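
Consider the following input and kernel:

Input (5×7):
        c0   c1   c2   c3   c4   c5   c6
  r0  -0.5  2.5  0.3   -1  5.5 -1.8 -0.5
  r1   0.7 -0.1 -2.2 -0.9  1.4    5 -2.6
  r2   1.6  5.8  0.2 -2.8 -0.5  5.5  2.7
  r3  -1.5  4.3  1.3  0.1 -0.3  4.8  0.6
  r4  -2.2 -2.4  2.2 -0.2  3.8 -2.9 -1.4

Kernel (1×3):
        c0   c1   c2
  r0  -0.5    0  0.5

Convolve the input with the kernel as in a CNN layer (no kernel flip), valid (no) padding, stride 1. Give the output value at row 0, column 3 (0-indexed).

-0.4

The receptive field on the input at this output position is [-1 5.5 -1.8]. Elementwise product with the kernel and sum: -1·-0.5 + -1.8·0.5.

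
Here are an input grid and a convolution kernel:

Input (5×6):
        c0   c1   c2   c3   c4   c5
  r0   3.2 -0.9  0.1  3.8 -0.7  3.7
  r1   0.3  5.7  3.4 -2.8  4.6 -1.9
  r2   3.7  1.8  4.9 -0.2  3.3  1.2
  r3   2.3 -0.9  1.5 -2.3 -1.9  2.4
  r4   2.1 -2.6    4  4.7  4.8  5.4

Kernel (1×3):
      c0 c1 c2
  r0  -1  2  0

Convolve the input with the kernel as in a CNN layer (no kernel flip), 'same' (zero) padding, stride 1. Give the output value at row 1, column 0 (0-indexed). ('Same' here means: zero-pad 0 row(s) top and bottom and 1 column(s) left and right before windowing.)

The receptive field on the zero-padded input at this output position is [0 0.3 5.7]. Elementwise product with the kernel and sum: 0·-1 + 0.3·2.

0.6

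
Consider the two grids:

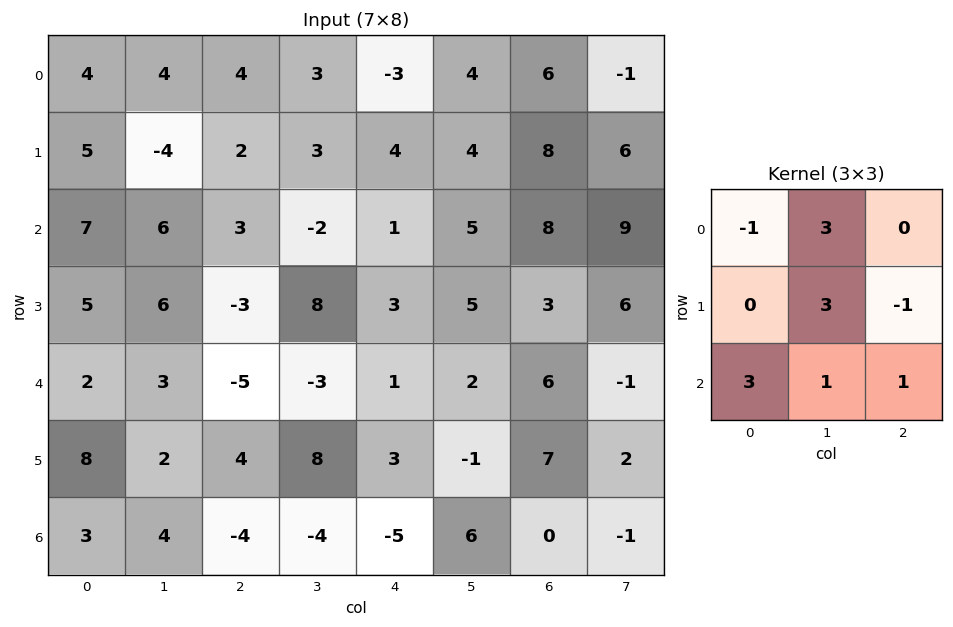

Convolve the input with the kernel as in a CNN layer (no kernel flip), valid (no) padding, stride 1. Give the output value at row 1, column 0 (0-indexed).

The receptive field on the input at this output position is [5 -4 2 / 7 6 3 / 5 6 -3]. Elementwise product with the kernel and sum: 5·-1 + -4·3 + 6·3 + 3·-1 + 5·3 + 6·1 + -3·1.

16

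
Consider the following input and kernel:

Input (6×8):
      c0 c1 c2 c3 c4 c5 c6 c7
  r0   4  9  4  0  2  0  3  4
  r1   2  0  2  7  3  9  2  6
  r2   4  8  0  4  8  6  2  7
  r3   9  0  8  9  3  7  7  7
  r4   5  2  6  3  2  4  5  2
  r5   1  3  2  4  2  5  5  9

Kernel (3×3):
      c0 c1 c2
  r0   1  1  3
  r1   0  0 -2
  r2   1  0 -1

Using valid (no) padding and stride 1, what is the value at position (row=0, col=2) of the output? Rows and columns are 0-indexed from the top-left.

The receptive field on the input at this output position is [4 0 2 / 2 7 3 / 0 4 8]. Elementwise product with the kernel and sum: 4·1 + 0·1 + 2·3 + 3·-2 + 0·1 + 8·-1.

-4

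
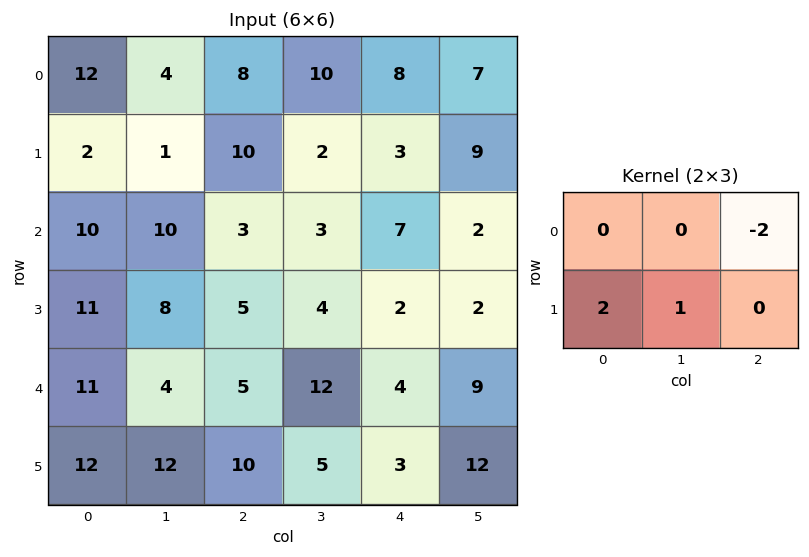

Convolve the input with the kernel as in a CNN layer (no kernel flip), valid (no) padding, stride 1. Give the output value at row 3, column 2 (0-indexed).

The receptive field on the input at this output position is [5 4 2 / 5 12 4]. Elementwise product with the kernel and sum: 2·-2 + 5·2 + 12·1.

18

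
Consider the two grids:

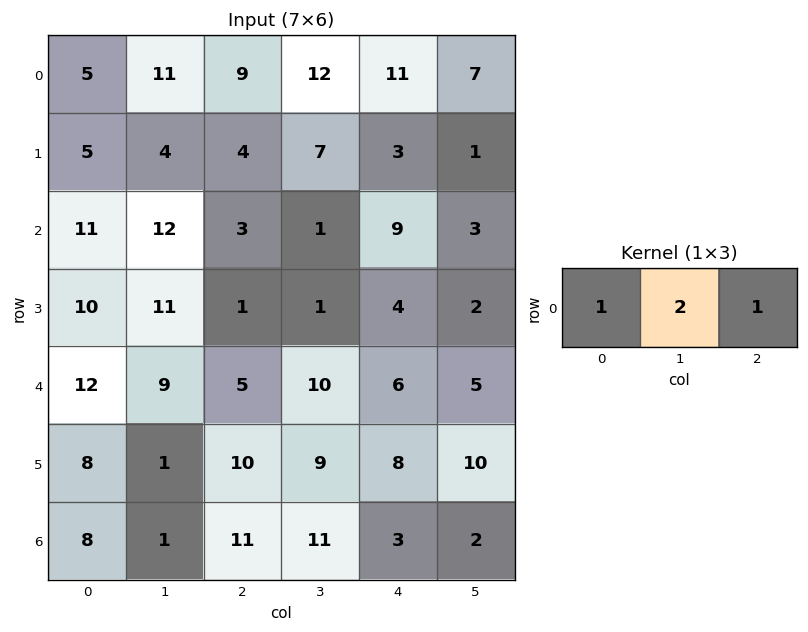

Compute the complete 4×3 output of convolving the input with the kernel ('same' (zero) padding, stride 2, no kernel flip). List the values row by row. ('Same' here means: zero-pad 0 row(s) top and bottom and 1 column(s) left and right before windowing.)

Output[0,0]: The receptive field on the zero-padded input at this output position is [0 5 11]. Elementwise product with the kernel and sum: 0·1 + 5·2 + 11·1.
Output[0,1]: The receptive field on the zero-padded input at this output position is [11 9 12]. Elementwise product with the kernel and sum: 11·1 + 9·2 + 12·1.

21 41 41
34 19 22
33 29 27
17 34 19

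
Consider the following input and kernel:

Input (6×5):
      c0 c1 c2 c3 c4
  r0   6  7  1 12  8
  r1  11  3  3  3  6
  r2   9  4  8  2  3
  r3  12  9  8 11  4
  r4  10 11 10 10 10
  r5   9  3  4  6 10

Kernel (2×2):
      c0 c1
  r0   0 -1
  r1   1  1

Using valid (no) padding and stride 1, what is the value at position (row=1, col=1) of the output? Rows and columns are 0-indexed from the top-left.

The receptive field on the input at this output position is [3 3 / 4 8]. Elementwise product with the kernel and sum: 3·-1 + 4·1 + 8·1.

9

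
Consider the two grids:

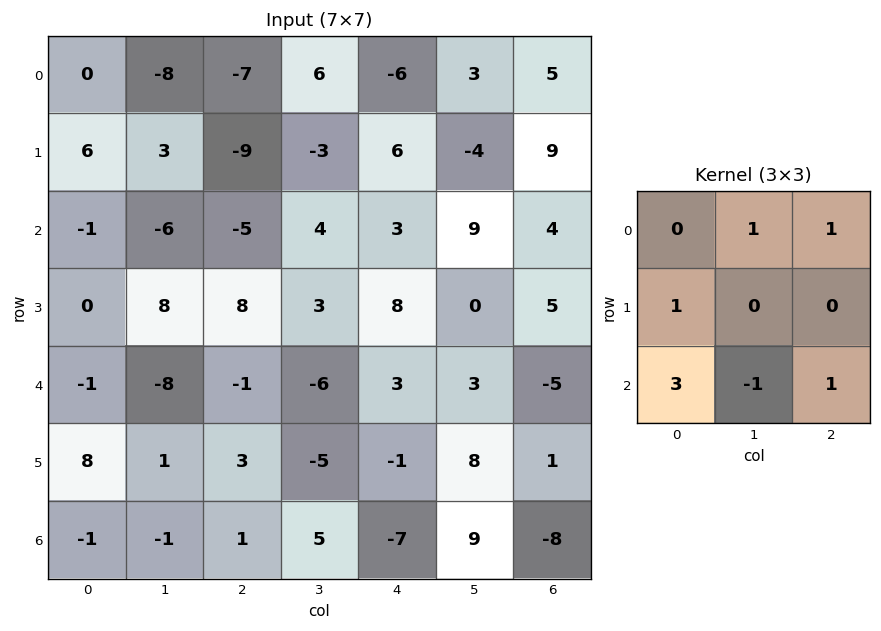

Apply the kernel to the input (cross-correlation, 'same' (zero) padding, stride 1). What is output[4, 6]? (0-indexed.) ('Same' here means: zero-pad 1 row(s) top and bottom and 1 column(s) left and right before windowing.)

31

The receptive field on the zero-padded input at this output position is [0 5 0 / 3 -5 0 / 8 1 0]. Elementwise product with the kernel and sum: 5·1 + 0·1 + 3·1 + 8·3 + 1·-1 + 0·1.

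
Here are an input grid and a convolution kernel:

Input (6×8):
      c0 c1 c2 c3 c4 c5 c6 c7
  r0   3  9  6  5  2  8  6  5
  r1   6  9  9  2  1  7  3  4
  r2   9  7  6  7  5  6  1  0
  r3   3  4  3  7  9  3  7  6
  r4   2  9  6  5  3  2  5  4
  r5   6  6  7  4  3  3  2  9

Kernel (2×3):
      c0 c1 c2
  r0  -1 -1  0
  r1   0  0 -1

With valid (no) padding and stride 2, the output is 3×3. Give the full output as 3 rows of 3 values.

Output[0,0]: The receptive field on the input at this output position is [3 9 6 / 6 9 9]. Elementwise product with the kernel and sum: 3·-1 + 9·-1 + 9·-1.

-21 -12 -13
-19 -22 -18
-18 -14 -7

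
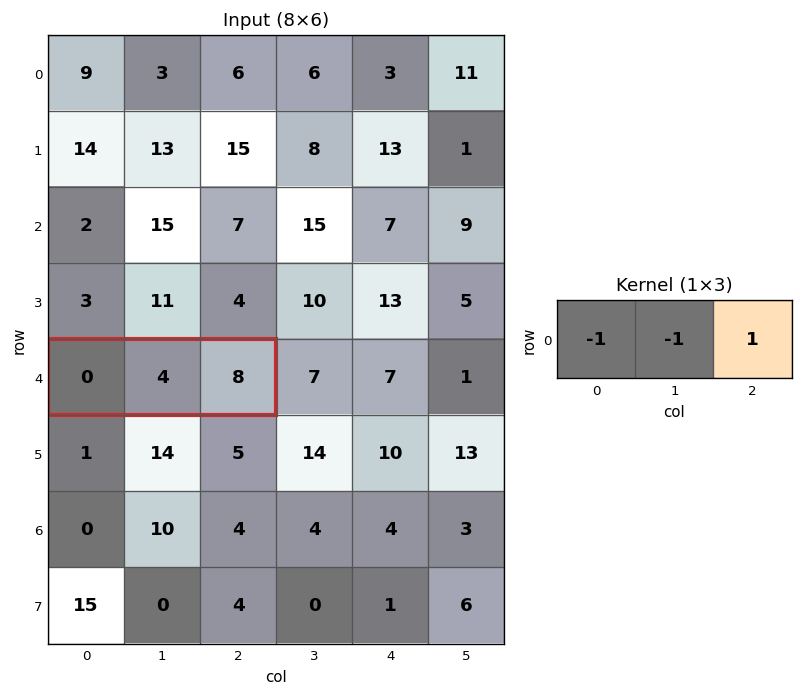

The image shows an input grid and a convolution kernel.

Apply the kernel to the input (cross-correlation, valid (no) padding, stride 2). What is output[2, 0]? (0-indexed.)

4

The receptive field on the input at this output position is [0 4 8]. Elementwise product with the kernel and sum: 0·-1 + 4·-1 + 8·1.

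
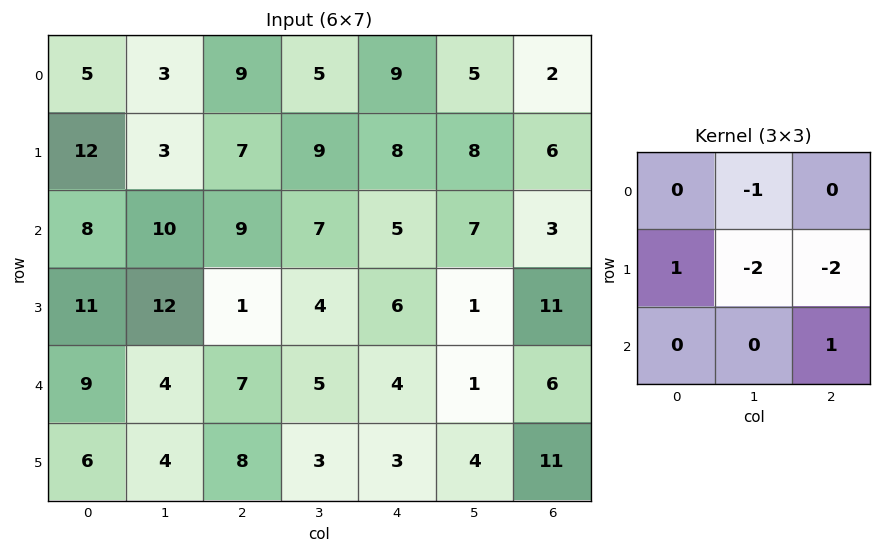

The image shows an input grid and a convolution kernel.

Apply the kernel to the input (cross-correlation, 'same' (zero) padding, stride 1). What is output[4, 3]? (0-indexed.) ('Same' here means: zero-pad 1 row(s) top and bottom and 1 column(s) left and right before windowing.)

-12

The receptive field on the zero-padded input at this output position is [1 4 6 / 7 5 4 / 8 3 3]. Elementwise product with the kernel and sum: 4·-1 + 7·1 + 5·-2 + 4·-2 + 3·1.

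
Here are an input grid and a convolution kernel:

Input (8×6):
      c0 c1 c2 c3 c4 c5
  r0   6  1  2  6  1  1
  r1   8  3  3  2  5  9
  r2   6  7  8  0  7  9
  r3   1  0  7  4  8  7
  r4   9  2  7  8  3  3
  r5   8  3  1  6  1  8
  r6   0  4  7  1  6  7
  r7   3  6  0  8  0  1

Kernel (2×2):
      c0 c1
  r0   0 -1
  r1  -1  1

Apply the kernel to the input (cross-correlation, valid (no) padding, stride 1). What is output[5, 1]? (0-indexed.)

The receptive field on the input at this output position is [3 1 / 4 7]. Elementwise product with the kernel and sum: 1·-1 + 4·-1 + 7·1.

2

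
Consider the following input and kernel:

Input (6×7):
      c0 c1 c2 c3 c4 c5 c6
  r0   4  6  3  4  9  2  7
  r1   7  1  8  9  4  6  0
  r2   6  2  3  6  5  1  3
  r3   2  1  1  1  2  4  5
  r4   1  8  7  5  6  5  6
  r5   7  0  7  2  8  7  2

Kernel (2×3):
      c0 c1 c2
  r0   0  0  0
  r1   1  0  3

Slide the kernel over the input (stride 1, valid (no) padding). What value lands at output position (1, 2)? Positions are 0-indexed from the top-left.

The receptive field on the input at this output position is [8 9 4 / 3 6 5]. Elementwise product with the kernel and sum: 3·1 + 5·3.

18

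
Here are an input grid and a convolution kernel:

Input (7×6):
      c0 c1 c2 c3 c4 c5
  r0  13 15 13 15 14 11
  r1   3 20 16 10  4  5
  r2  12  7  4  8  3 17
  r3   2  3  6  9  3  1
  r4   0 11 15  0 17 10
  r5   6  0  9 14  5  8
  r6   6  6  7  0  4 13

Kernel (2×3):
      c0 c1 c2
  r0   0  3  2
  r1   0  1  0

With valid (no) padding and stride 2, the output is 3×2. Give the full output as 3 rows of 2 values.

Output[0,0]: The receptive field on the input at this output position is [13 15 13 / 3 20 16]. Elementwise product with the kernel and sum: 15·3 + 13·2 + 20·1.

91 83
32 39
63 48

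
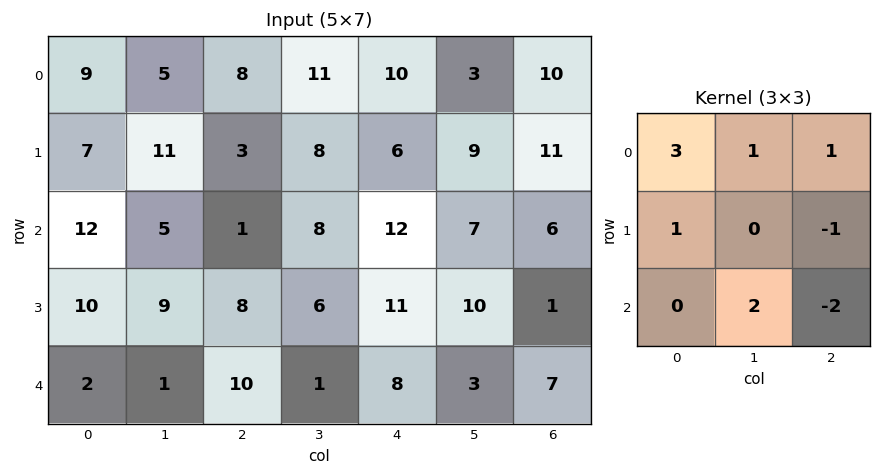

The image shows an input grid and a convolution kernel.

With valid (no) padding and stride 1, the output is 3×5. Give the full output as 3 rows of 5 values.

52 23 34 55 40
48 45 2 42 62
26 45 6 49 51

Output[0,0]: The receptive field on the input at this output position is [9 5 8 / 7 11 3 / 12 5 1]. Elementwise product with the kernel and sum: 9·3 + 5·1 + 8·1 + 7·1 + 3·-1 + 5·2 + 1·-2.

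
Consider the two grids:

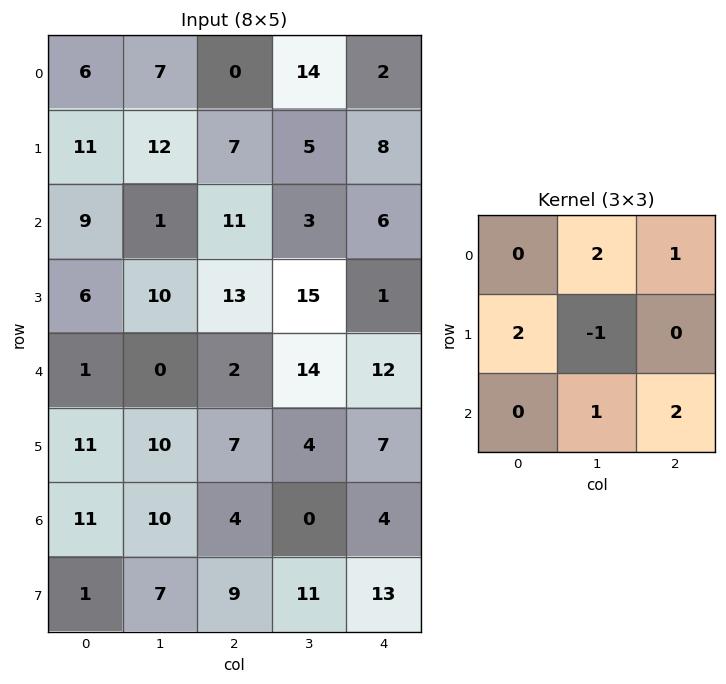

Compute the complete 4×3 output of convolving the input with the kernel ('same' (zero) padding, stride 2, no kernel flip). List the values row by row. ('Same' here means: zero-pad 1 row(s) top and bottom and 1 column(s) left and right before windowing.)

Output[0,0]: The receptive field on the zero-padded input at this output position is [0 0 0 / 0 6 7 / 0 11 12]. Elementwise product with the kernel and sum: 0·2 + 0·1 + 0·2 + 6·-1 + 11·1 + 12·2.

29 31 34
51 53 17
52 54 25
36 65 23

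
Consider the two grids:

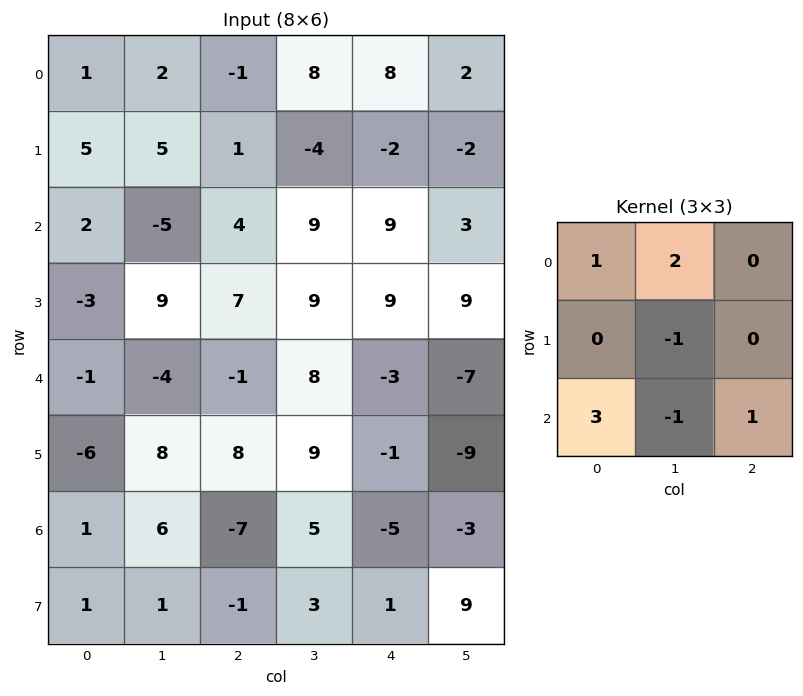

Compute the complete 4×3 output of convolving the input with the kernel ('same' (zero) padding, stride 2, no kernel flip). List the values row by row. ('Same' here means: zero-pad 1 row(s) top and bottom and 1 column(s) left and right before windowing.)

Output[0,0]: The receptive field on the zero-padded input at this output position is [0 0 0 / 0 1 2 / 0 5 5]. Elementwise product with the kernel and sum: 0·1 + 0·2 + 1·-1 + 0·3 + 5·-1 + 5·1.

-1 11 -20
20 32 10
9 49 49
-13 38 29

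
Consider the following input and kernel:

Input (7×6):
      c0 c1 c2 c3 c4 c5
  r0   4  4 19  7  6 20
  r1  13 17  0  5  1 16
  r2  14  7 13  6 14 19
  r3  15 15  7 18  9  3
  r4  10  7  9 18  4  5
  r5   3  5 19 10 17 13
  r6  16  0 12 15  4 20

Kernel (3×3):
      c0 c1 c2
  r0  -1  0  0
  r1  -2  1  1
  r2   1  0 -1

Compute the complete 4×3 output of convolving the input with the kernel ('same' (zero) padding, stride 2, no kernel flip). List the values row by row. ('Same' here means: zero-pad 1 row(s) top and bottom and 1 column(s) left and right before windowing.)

-9 30 1
6 -15 31
12 -7 -48
16 22 -16

Output[0,0]: The receptive field on the zero-padded input at this output position is [0 0 0 / 0 4 4 / 0 13 17]. Elementwise product with the kernel and sum: 0·-1 + 0·-2 + 4·1 + 4·1 + 0·1 + 17·-1.
Output[0,1]: The receptive field on the zero-padded input at this output position is [0 0 0 / 4 19 7 / 17 0 5]. Elementwise product with the kernel and sum: 0·-1 + 4·-2 + 19·1 + 7·1 + 17·1 + 5·-1.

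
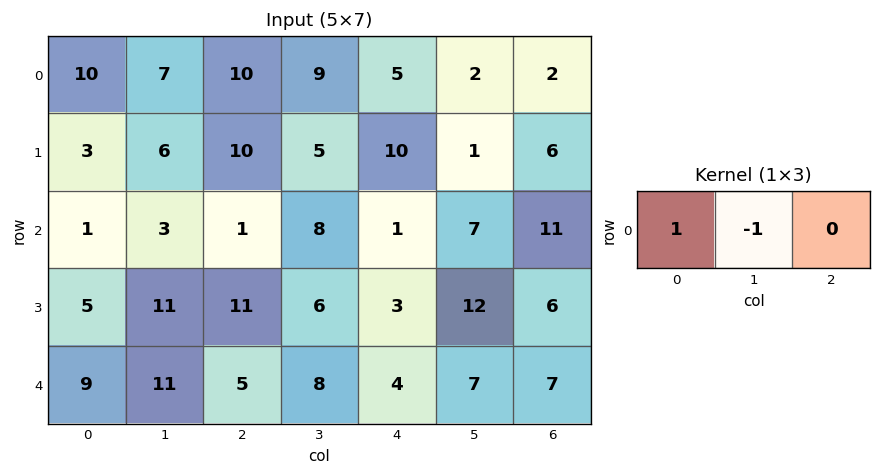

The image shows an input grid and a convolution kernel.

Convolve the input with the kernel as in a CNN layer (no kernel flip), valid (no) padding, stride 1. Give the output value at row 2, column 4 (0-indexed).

-6

The receptive field on the input at this output position is [1 7 11]. Elementwise product with the kernel and sum: 1·1 + 7·-1.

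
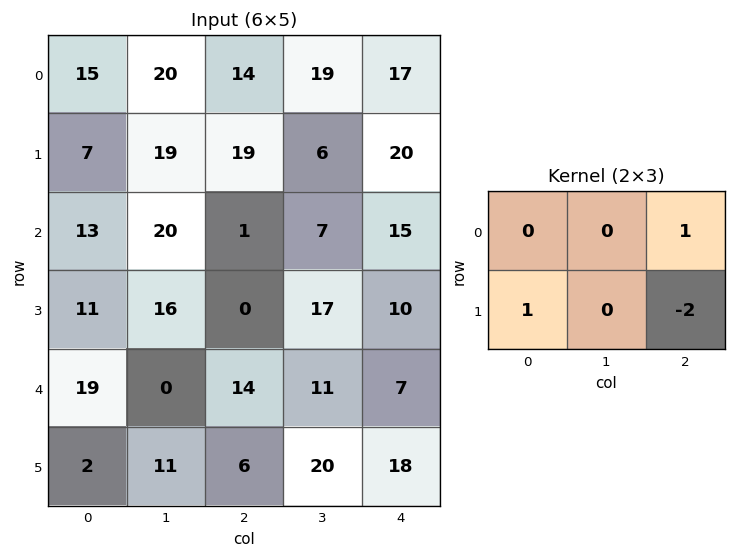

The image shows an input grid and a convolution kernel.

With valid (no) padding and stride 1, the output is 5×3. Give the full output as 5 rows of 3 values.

-17 26 -4
30 12 -9
12 -11 -5
-9 -5 10
4 -18 -23

Output[0,0]: The receptive field on the input at this output position is [15 20 14 / 7 19 19]. Elementwise product with the kernel and sum: 14·1 + 7·1 + 19·-2.
Output[0,1]: The receptive field on the input at this output position is [20 14 19 / 19 19 6]. Elementwise product with the kernel and sum: 19·1 + 19·1 + 6·-2.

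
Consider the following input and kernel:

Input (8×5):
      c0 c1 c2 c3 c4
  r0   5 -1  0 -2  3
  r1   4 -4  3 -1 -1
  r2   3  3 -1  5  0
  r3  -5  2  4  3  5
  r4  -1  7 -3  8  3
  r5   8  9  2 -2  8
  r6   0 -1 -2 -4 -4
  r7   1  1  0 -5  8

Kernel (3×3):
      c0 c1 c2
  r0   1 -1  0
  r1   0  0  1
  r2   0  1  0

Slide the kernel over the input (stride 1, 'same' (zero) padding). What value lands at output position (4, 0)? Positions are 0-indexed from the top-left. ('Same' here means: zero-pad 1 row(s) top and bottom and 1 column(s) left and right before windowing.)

The receptive field on the zero-padded input at this output position is [0 -5 2 / 0 -1 7 / 0 8 9]. Elementwise product with the kernel and sum: 0·1 + -5·-1 + 7·1 + 8·1.

20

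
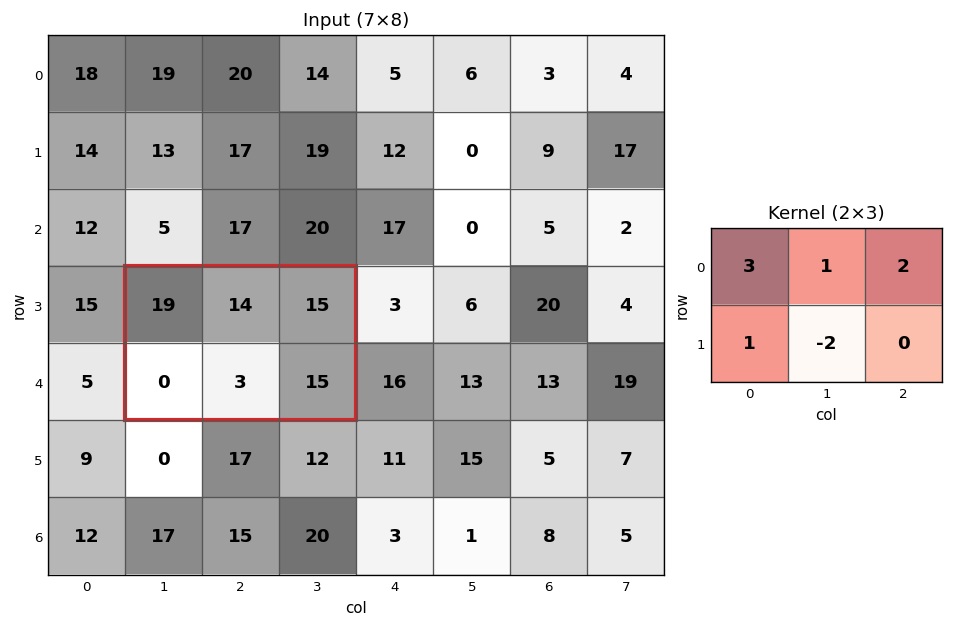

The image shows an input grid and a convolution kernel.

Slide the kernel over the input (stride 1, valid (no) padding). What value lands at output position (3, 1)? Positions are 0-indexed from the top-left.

The receptive field on the input at this output position is [19 14 15 / 0 3 15]. Elementwise product with the kernel and sum: 19·3 + 14·1 + 15·2 + 0·1 + 3·-2.

95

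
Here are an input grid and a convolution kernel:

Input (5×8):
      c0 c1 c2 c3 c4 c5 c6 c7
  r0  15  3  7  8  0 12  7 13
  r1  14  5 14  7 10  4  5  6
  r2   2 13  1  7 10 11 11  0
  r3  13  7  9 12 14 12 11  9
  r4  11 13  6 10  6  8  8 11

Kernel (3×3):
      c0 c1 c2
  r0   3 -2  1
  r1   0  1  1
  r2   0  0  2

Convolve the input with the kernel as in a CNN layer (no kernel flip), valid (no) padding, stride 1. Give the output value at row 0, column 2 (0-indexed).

The receptive field on the input at this output position is [7 8 0 / 14 7 10 / 1 7 10]. Elementwise product with the kernel and sum: 7·3 + 8·-2 + 0·1 + 7·1 + 10·1 + 10·2.

42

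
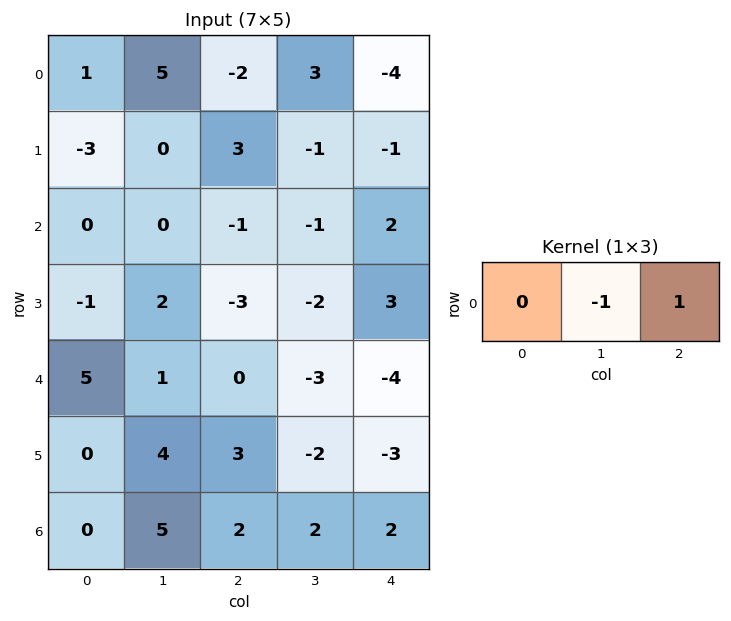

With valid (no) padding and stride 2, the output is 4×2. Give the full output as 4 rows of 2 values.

-7 -7
-1 3
-1 -1
-3 0

Output[0,0]: The receptive field on the input at this output position is [1 5 -2]. Elementwise product with the kernel and sum: 5·-1 + -2·1.
Output[0,1]: The receptive field on the input at this output position is [-2 3 -4]. Elementwise product with the kernel and sum: 3·-1 + -4·1.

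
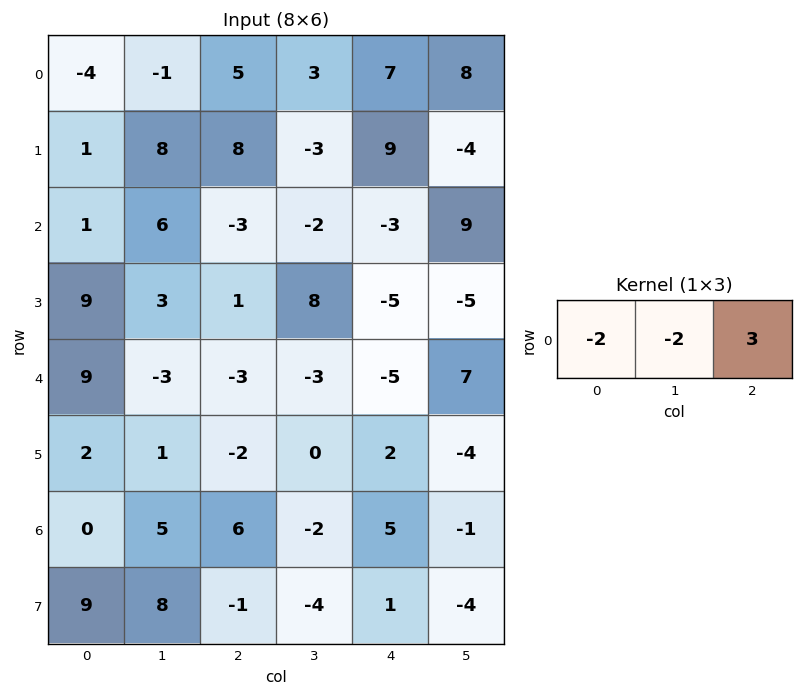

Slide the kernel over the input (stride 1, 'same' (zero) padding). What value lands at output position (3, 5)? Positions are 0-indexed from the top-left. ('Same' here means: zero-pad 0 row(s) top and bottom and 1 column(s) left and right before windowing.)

The receptive field on the zero-padded input at this output position is [-5 -5 0]. Elementwise product with the kernel and sum: -5·-2 + -5·-2 + 0·3.

20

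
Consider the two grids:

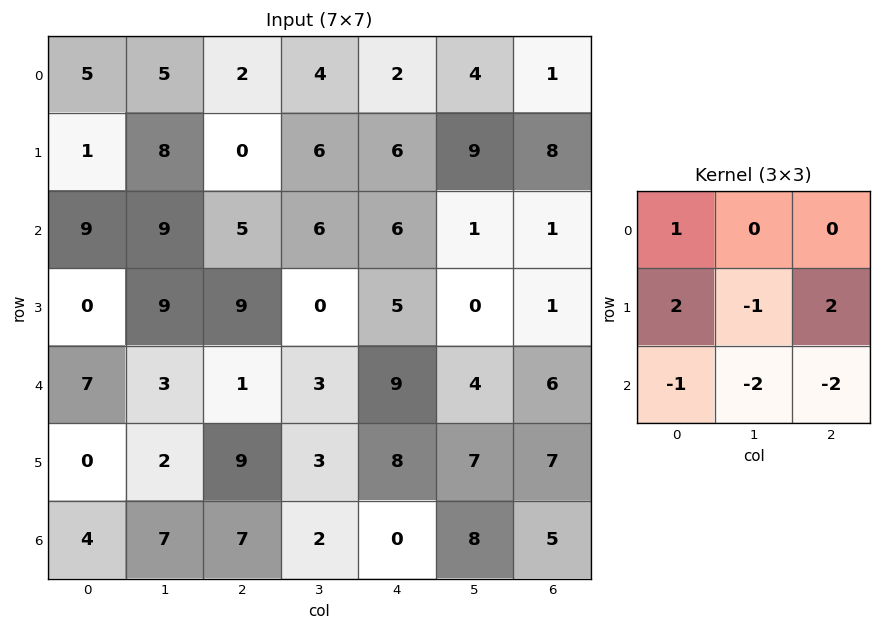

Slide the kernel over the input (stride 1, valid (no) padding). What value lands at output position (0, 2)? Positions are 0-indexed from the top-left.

The receptive field on the input at this output position is [2 4 2 / 0 6 6 / 5 6 6]. Elementwise product with the kernel and sum: 2·1 + 0·2 + 6·-1 + 6·2 + 5·-1 + 6·-2 + 6·-2.

-21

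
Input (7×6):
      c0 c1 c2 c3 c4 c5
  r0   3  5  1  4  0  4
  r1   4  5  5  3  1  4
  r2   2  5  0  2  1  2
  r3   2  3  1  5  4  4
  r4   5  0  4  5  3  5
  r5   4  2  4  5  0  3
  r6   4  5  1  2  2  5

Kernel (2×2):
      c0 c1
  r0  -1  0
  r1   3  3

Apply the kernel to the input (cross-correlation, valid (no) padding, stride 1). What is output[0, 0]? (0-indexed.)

The receptive field on the input at this output position is [3 5 / 4 5]. Elementwise product with the kernel and sum: 3·-1 + 4·3 + 5·3.

24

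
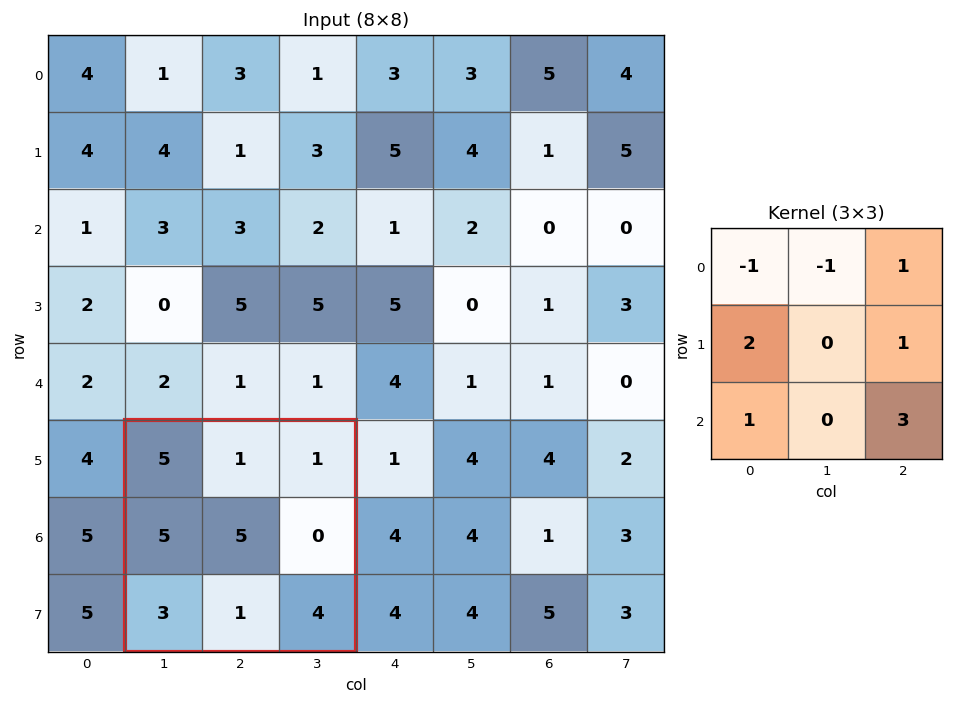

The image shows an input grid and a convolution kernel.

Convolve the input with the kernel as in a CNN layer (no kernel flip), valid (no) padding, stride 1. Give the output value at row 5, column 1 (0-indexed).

20

The receptive field on the input at this output position is [5 1 1 / 5 5 0 / 3 1 4]. Elementwise product with the kernel and sum: 5·-1 + 1·-1 + 1·1 + 5·2 + 0·1 + 3·1 + 4·3.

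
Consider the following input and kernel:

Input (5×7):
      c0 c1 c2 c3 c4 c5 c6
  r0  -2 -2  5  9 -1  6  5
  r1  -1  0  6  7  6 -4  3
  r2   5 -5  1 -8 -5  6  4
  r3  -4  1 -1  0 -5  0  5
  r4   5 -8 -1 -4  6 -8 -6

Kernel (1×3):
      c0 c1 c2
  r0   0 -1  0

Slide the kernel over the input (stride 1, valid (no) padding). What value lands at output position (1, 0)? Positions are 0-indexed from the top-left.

0

The receptive field on the input at this output position is [-1 0 6]. Elementwise product with the kernel and sum: 0·-1.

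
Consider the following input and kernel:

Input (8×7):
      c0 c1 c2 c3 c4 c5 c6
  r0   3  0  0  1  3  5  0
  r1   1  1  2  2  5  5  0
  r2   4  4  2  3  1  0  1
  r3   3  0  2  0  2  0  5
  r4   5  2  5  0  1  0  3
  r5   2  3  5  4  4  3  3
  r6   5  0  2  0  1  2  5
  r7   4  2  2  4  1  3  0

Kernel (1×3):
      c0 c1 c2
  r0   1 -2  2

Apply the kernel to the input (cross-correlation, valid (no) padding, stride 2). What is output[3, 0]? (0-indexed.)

9

The receptive field on the input at this output position is [5 0 2]. Elementwise product with the kernel and sum: 5·1 + 0·-2 + 2·2.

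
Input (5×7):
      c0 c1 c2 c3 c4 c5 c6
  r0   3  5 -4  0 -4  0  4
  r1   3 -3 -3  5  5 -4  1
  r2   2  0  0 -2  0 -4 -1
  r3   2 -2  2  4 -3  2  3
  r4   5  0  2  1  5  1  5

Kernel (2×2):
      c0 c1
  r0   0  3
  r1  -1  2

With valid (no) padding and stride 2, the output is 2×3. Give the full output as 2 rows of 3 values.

6 13 -13
-6 0 -5

Output[0,0]: The receptive field on the input at this output position is [3 5 / 3 -3]. Elementwise product with the kernel and sum: 5·3 + 3·-1 + -3·2.
Output[0,1]: The receptive field on the input at this output position is [-4 0 / -3 5]. Elementwise product with the kernel and sum: 0·3 + -3·-1 + 5·2.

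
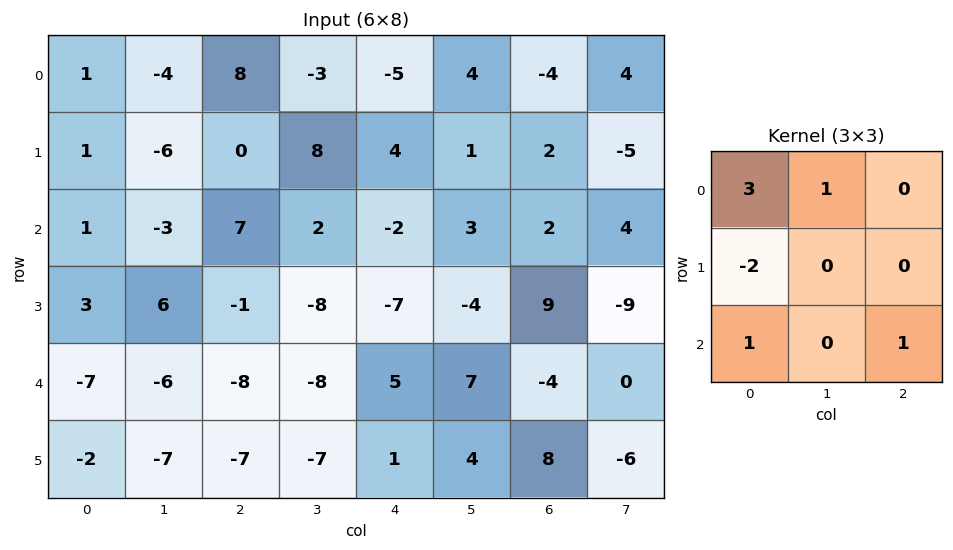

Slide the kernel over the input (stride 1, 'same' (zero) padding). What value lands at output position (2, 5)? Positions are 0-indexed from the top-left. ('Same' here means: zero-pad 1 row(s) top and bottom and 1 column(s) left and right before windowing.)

The receptive field on the zero-padded input at this output position is [4 1 2 / -2 3 2 / -7 -4 9]. Elementwise product with the kernel and sum: 4·3 + 1·1 + -2·-2 + -7·1 + 9·1.

19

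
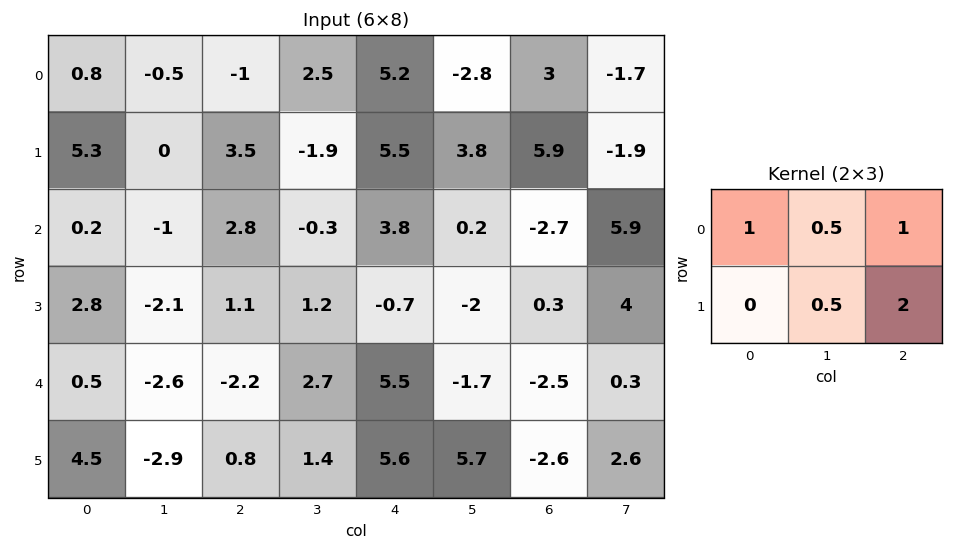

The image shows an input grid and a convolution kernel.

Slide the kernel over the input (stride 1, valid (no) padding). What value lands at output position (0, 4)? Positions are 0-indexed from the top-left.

20.5

The receptive field on the input at this output position is [5.2 -2.8 3 / 5.5 3.8 5.9]. Elementwise product with the kernel and sum: 5.2·1 + -2.8·0.5 + 3·1 + 3.8·0.5 + 5.9·2.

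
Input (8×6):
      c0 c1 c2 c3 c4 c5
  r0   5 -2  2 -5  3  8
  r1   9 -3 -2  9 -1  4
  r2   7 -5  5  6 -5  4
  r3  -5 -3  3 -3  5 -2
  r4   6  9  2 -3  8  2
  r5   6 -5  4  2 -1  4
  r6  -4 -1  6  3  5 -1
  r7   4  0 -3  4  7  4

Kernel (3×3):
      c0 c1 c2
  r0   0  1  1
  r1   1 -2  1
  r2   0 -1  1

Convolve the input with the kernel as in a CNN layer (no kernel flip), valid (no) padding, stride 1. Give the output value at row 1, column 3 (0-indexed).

16

The receptive field on the input at this output position is [9 -1 4 / 6 -5 4 / -3 5 -2]. Elementwise product with the kernel and sum: -1·1 + 4·1 + 6·1 + -5·-2 + 4·1 + 5·-1 + -2·1.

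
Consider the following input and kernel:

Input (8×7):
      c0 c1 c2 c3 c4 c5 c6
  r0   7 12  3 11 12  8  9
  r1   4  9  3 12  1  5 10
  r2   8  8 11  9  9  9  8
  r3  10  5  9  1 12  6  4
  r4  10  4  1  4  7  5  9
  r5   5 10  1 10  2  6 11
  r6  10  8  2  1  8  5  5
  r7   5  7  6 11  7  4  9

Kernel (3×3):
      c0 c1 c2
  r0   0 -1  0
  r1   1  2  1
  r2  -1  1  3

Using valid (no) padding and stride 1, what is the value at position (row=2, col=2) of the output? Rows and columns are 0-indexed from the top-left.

The receptive field on the input at this output position is [11 9 9 / 9 1 12 / 1 4 7]. Elementwise product with the kernel and sum: 9·-1 + 9·1 + 1·2 + 12·1 + 1·-1 + 4·1 + 7·3.

38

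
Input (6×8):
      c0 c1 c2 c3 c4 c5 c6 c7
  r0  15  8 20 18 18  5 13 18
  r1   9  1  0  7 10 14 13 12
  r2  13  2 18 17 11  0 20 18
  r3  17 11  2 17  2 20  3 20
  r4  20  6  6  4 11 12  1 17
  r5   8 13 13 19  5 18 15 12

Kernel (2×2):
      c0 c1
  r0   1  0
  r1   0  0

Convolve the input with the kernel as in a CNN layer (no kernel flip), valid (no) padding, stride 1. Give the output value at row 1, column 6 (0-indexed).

13

The receptive field on the input at this output position is [13 12 / 20 18]. Elementwise product with the kernel and sum: 13·1.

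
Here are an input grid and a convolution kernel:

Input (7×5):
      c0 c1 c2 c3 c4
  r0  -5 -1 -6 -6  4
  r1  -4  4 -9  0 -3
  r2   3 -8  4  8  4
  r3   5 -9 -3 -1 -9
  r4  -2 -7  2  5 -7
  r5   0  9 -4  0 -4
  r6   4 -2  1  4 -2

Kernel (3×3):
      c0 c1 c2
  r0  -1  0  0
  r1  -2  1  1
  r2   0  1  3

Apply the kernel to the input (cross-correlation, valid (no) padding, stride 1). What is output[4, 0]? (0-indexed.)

8

The receptive field on the input at this output position is [-2 -7 2 / 0 9 -4 / 4 -2 1]. Elementwise product with the kernel and sum: -2·-1 + 0·-2 + 9·1 + -4·1 + -2·1 + 1·3.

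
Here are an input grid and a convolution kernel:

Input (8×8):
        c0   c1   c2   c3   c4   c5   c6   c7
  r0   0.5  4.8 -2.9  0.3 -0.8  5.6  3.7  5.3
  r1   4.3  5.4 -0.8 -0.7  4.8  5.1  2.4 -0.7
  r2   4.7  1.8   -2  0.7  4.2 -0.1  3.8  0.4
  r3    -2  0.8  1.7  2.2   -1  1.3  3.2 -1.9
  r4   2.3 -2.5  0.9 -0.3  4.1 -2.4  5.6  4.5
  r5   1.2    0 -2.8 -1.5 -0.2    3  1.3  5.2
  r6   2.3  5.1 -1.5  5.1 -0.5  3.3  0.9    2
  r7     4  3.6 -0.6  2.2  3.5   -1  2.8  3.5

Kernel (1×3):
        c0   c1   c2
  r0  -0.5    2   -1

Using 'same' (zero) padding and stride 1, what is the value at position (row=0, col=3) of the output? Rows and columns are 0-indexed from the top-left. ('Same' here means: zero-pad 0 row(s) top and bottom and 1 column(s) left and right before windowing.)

2.85

The receptive field on the zero-padded input at this output position is [-2.9 0.3 -0.8]. Elementwise product with the kernel and sum: -2.9·-0.5 + 0.3·2 + -0.8·-1.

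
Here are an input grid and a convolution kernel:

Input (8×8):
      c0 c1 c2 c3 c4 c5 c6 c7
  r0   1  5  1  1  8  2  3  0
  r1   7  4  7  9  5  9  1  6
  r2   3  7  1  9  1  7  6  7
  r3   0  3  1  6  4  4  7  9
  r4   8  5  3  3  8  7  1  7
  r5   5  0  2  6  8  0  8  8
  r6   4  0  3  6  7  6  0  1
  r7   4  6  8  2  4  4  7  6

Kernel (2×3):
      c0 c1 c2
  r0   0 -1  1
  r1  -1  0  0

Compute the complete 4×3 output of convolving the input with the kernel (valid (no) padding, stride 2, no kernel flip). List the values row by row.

Output[0,0]: The receptive field on the input at this output position is [1 5 1 / 7 4 7]. Elementwise product with the kernel and sum: 5·-1 + 1·1 + 7·-1.
Output[0,1]: The receptive field on the input at this output position is [1 1 8 / 7 9 5]. Elementwise product with the kernel and sum: 1·-1 + 8·1 + 7·-1.

-11 0 -4
-6 -9 -5
-7 3 -14
-1 -7 -10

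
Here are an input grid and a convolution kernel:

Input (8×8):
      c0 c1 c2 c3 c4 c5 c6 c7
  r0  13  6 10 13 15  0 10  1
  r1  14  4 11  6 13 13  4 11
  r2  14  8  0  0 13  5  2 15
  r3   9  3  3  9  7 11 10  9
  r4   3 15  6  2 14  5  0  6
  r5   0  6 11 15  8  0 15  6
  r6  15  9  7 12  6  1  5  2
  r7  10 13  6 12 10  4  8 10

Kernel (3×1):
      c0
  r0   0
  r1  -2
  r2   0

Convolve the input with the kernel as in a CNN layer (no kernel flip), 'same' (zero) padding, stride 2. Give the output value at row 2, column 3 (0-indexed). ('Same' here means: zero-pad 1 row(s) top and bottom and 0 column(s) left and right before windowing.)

0

The receptive field on the zero-padded input at this output position is [10 / 0 / 15]. Elementwise product with the kernel and sum: 0·-2.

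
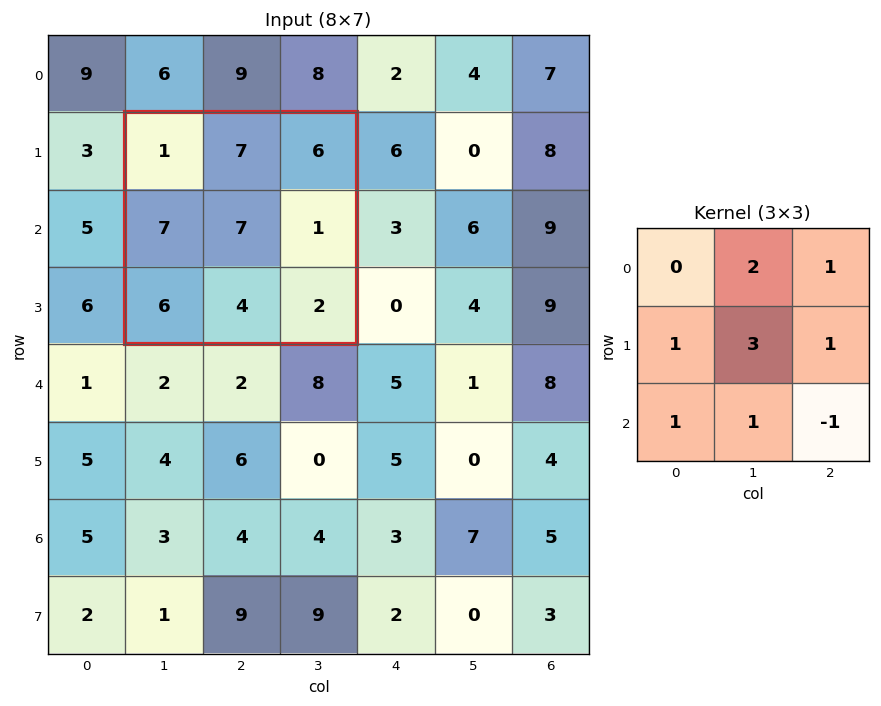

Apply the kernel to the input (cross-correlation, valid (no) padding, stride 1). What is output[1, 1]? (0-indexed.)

The receptive field on the input at this output position is [1 7 6 / 7 7 1 / 6 4 2]. Elementwise product with the kernel and sum: 7·2 + 6·1 + 7·1 + 7·3 + 1·1 + 6·1 + 4·1 + 2·-1.

57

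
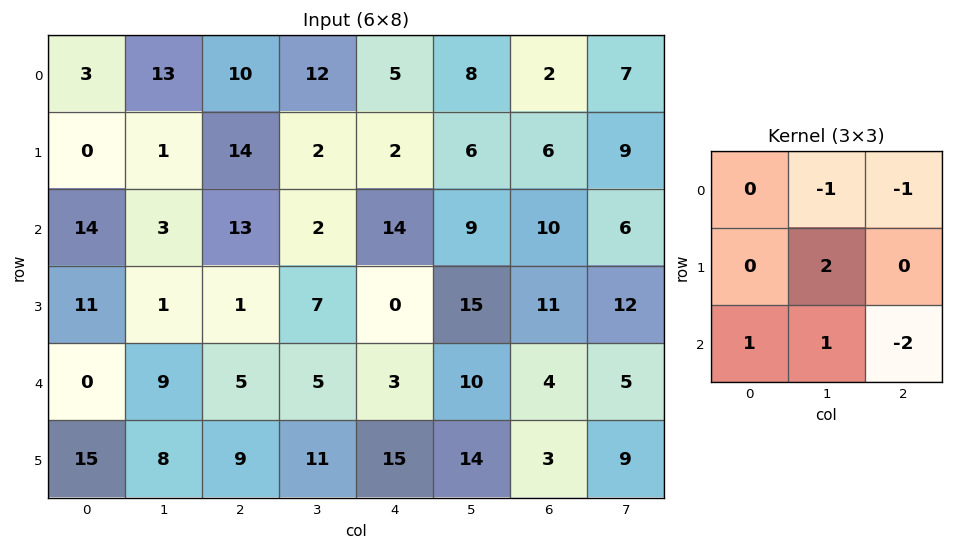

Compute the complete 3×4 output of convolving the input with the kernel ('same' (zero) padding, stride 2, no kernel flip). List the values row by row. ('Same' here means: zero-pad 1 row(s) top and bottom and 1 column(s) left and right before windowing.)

Output[0,0]: The receptive field on the zero-padded input at this output position is [0 0 0 / 0 3 13 / 0 0 1]. Elementwise product with the kernel and sum: 0·-1 + 0·-1 + 3·2 + 0·1 + 0·1 + 1·-2.

4 31 2 -2
36 -2 -3 7
-13 -3 -11 -16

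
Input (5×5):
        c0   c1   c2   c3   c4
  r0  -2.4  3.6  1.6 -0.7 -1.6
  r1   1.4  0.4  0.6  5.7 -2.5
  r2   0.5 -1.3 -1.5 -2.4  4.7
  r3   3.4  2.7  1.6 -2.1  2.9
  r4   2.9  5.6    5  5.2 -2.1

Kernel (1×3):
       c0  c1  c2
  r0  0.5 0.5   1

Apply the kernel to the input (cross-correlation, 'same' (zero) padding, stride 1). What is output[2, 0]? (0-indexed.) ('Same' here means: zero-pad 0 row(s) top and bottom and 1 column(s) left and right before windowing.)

The receptive field on the zero-padded input at this output position is [0 0.5 -1.3]. Elementwise product with the kernel and sum: 0·0.5 + 0.5·0.5 + -1.3·1.

-1.05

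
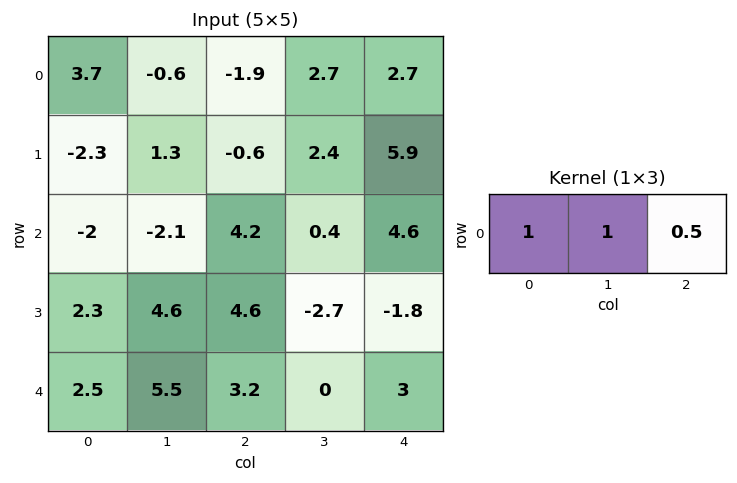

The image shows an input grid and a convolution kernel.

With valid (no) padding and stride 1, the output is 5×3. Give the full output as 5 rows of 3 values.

2.15 -1.15 2.15
-1.3 1.9 4.75
-2 2.3 6.9
9.2 7.85 1
9.6 8.7 4.7

Output[0,0]: The receptive field on the input at this output position is [3.7 -0.6 -1.9]. Elementwise product with the kernel and sum: 3.7·1 + -0.6·1 + -1.9·0.5.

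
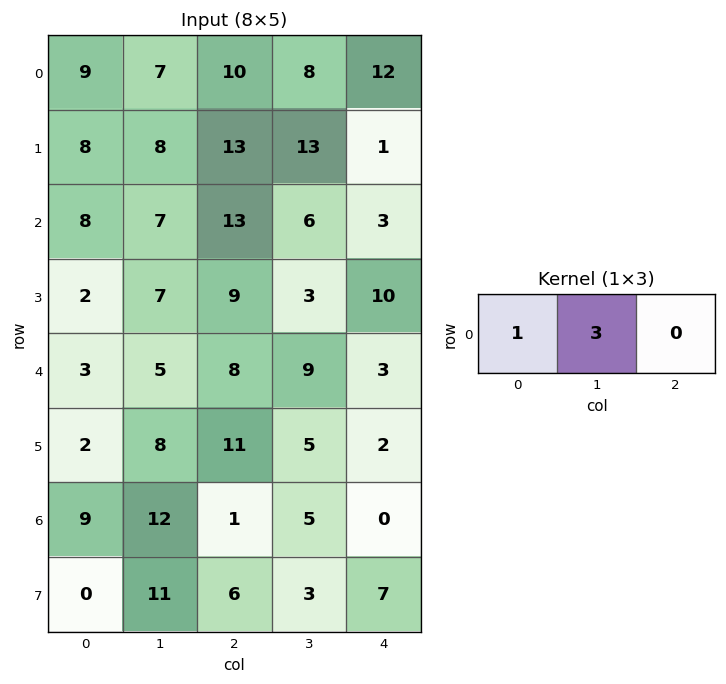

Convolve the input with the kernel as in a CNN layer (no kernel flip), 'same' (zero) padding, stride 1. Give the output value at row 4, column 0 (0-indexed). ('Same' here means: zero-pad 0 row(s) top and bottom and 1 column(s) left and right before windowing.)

The receptive field on the zero-padded input at this output position is [0 3 5]. Elementwise product with the kernel and sum: 0·1 + 3·3.

9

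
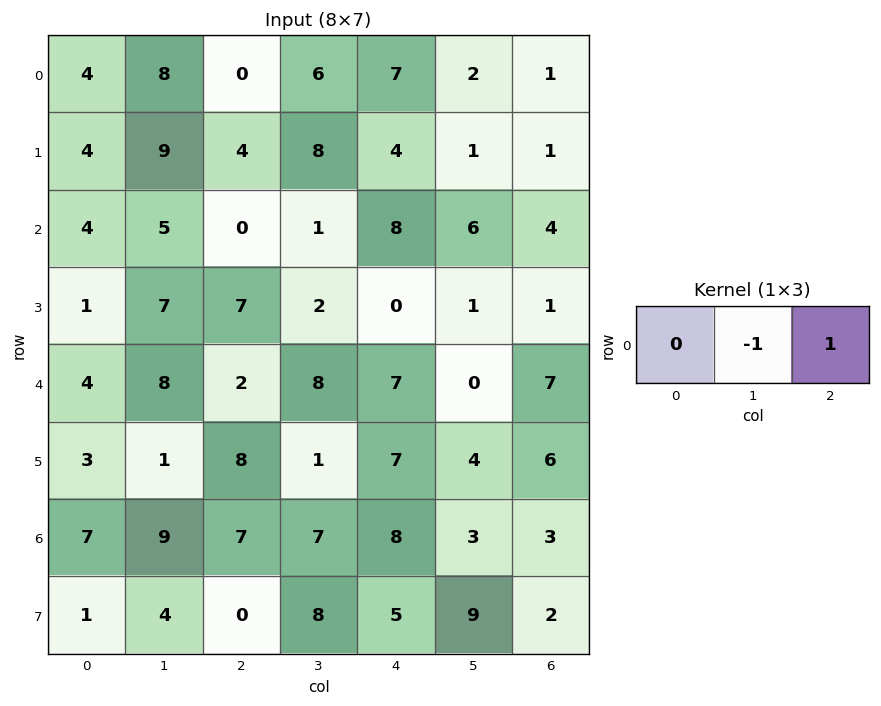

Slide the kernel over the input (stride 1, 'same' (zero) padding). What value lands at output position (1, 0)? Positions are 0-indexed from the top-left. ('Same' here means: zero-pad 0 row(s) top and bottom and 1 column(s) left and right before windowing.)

5

The receptive field on the zero-padded input at this output position is [0 4 9]. Elementwise product with the kernel and sum: 4·-1 + 9·1.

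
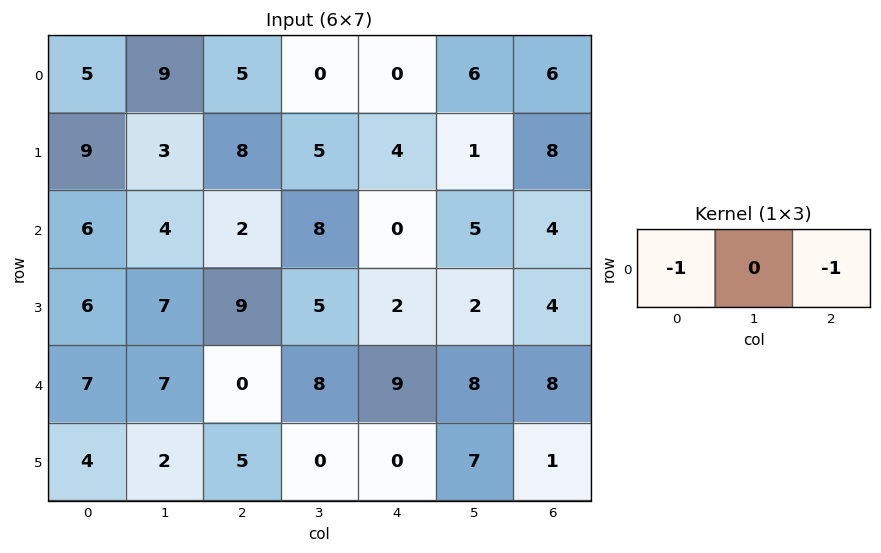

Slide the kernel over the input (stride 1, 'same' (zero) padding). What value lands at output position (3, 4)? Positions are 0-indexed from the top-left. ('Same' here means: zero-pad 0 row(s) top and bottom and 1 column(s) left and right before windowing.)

The receptive field on the zero-padded input at this output position is [5 2 2]. Elementwise product with the kernel and sum: 5·-1 + 2·-1.

-7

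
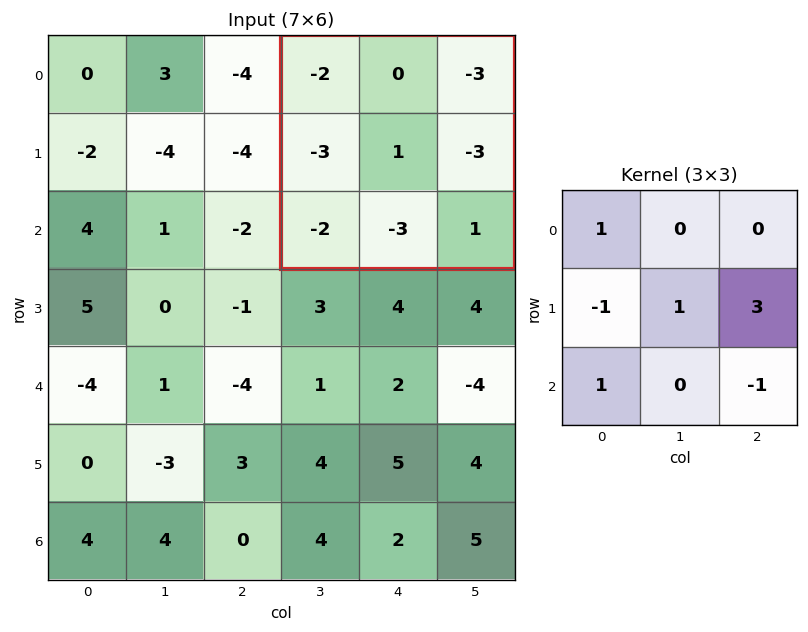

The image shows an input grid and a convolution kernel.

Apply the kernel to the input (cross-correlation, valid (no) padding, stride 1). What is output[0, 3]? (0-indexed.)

The receptive field on the input at this output position is [-2 0 -3 / -3 1 -3 / -2 -3 1]. Elementwise product with the kernel and sum: -2·1 + -3·-1 + 1·1 + -3·3 + -2·1 + 1·-1.

-10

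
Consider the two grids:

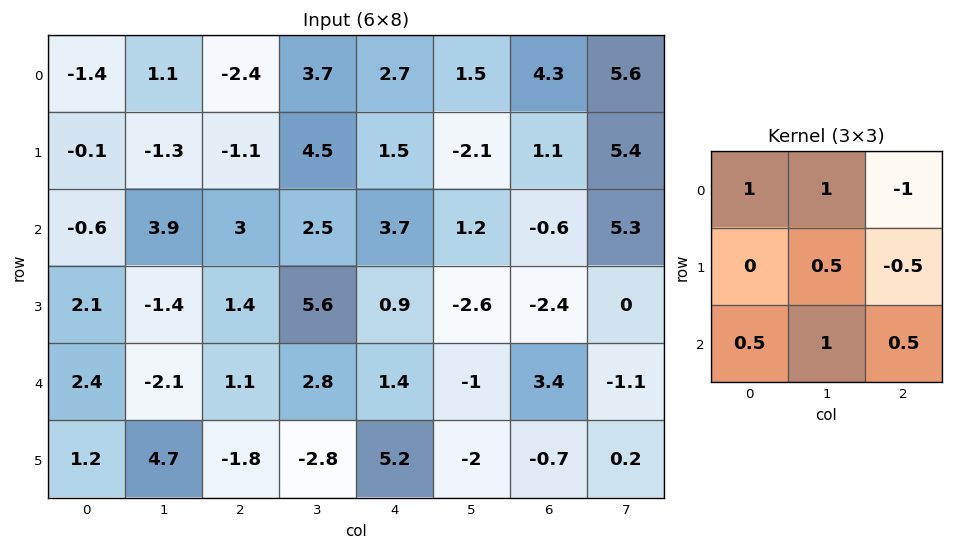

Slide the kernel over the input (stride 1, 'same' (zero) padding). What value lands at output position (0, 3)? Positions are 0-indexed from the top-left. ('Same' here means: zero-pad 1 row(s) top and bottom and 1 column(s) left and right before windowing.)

5.2

The receptive field on the zero-padded input at this output position is [0 0 0 / -2.4 3.7 2.7 / -1.1 4.5 1.5]. Elementwise product with the kernel and sum: 0·1 + 0·1 + 0·-1 + 3.7·0.5 + 2.7·-0.5 + -1.1·0.5 + 4.5·1 + 1.5·0.5.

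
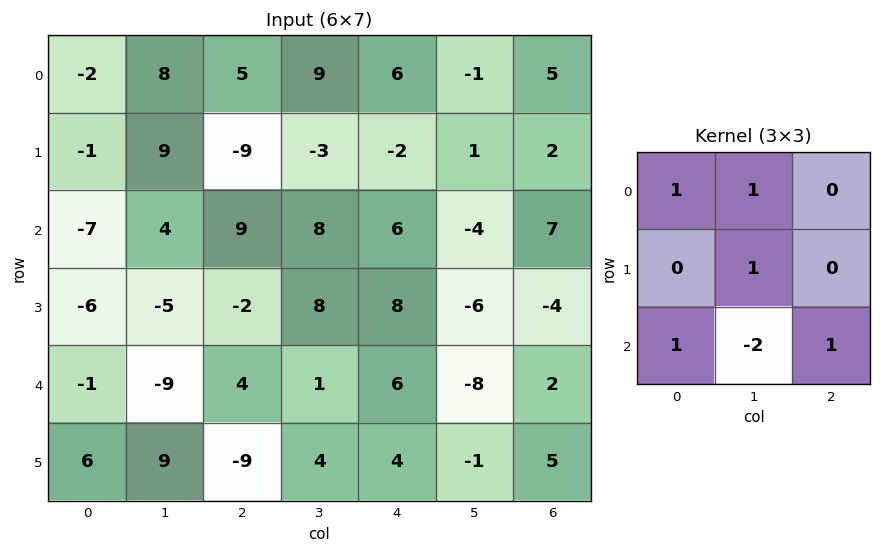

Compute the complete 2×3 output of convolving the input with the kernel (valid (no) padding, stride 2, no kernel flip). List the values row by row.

Output[0,0]: The receptive field on the input at this output position is [-2 8 5 / -1 9 -9 / -7 4 9]. Elementwise product with the kernel and sum: -2·1 + 8·1 + 9·1 + -7·1 + 4·-2 + 9·1.
Output[0,1]: The receptive field on the input at this output position is [5 9 6 / -9 -3 -2 / 9 8 6]. Elementwise product with the kernel and sum: 5·1 + 9·1 + -3·1 + 9·1 + 8·-2 + 6·1.

9 10 27
13 33 20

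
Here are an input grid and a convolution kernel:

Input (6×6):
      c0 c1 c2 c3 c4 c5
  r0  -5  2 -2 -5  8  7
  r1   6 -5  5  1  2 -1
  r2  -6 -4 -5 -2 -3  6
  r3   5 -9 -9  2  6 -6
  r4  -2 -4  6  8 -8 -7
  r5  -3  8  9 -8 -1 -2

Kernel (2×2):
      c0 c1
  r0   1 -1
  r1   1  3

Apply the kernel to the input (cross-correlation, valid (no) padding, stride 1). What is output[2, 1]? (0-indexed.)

The receptive field on the input at this output position is [-4 -5 / -9 -9]. Elementwise product with the kernel and sum: -4·1 + -5·-1 + -9·1 + -9·3.

-35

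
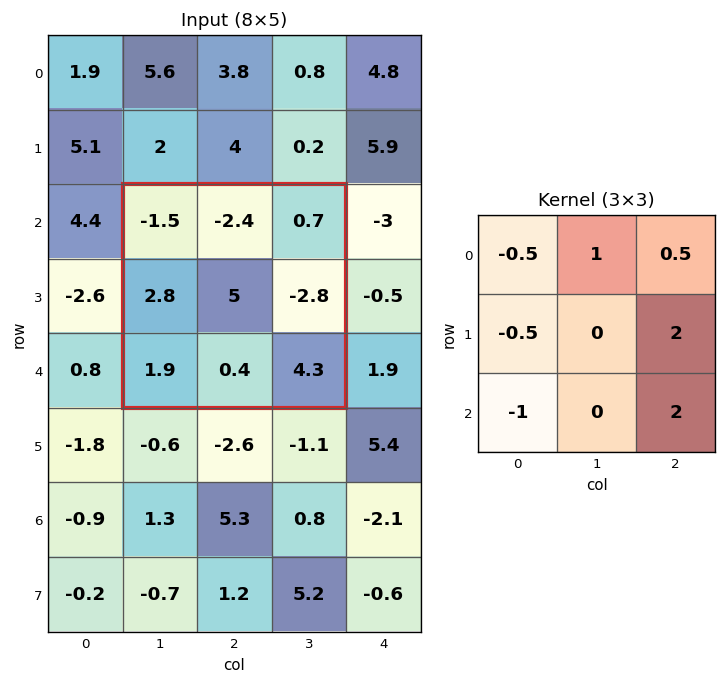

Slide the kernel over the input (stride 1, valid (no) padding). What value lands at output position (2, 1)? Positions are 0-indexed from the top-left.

-1.6

The receptive field on the input at this output position is [-1.5 -2.4 0.7 / 2.8 5 -2.8 / 1.9 0.4 4.3]. Elementwise product with the kernel and sum: -1.5·-0.5 + -2.4·1 + 0.7·0.5 + 2.8·-0.5 + -2.8·2 + 1.9·-1 + 4.3·2.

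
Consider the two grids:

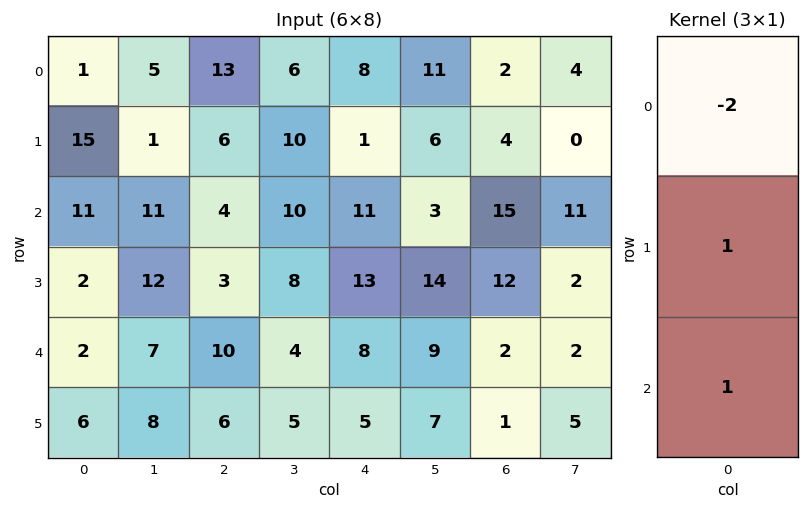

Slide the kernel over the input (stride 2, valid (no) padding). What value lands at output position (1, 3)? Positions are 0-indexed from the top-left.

-16

The receptive field on the input at this output position is [15 / 12 / 2]. Elementwise product with the kernel and sum: 15·-2 + 12·1 + 2·1.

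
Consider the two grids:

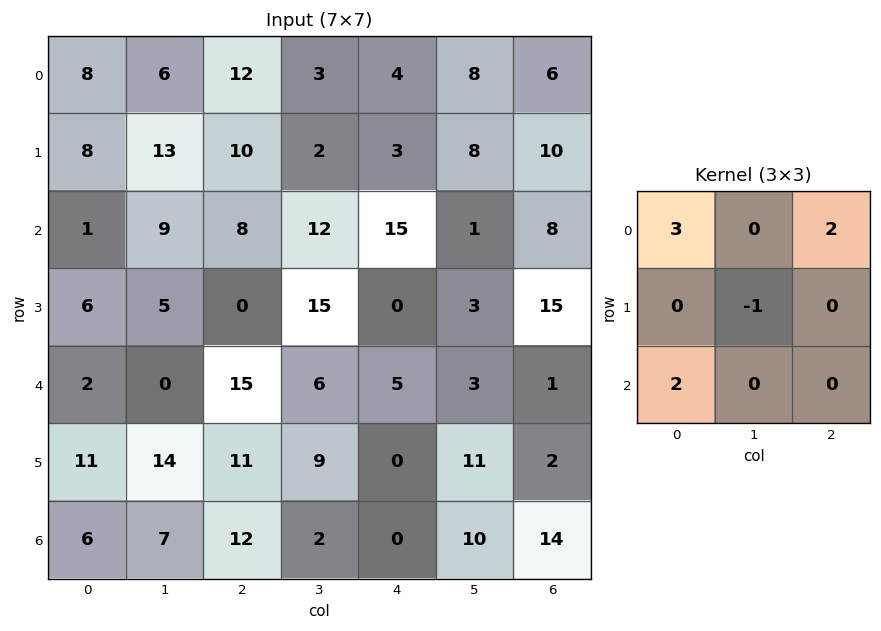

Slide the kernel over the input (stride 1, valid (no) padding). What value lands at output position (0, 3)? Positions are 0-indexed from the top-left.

The receptive field on the input at this output position is [3 4 8 / 2 3 8 / 12 15 1]. Elementwise product with the kernel and sum: 3·3 + 8·2 + 3·-1 + 12·2.

46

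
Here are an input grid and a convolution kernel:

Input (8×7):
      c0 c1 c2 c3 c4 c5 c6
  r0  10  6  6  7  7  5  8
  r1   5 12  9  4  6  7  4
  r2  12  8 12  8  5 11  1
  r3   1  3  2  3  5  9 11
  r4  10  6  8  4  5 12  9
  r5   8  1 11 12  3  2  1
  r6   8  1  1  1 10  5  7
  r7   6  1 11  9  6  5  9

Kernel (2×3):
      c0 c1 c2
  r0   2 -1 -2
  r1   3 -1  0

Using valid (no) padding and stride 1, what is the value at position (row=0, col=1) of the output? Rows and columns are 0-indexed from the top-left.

The receptive field on the input at this output position is [6 6 7 / 12 9 4]. Elementwise product with the kernel and sum: 6·2 + 6·-1 + 7·-2 + 12·3 + 9·-1.

19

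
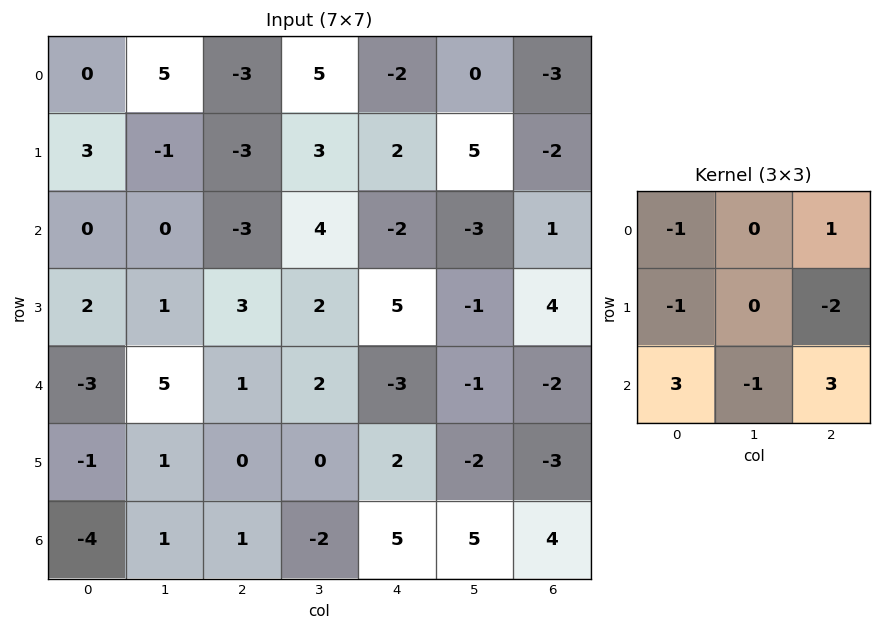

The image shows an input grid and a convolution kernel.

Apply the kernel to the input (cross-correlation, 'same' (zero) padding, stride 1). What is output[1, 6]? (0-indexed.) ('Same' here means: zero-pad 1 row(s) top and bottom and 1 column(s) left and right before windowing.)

The receptive field on the zero-padded input at this output position is [0 -3 0 / 5 -2 0 / -3 1 0]. Elementwise product with the kernel and sum: 0·-1 + 0·1 + 5·-1 + 0·-2 + -3·3 + 1·-1 + 0·3.

-15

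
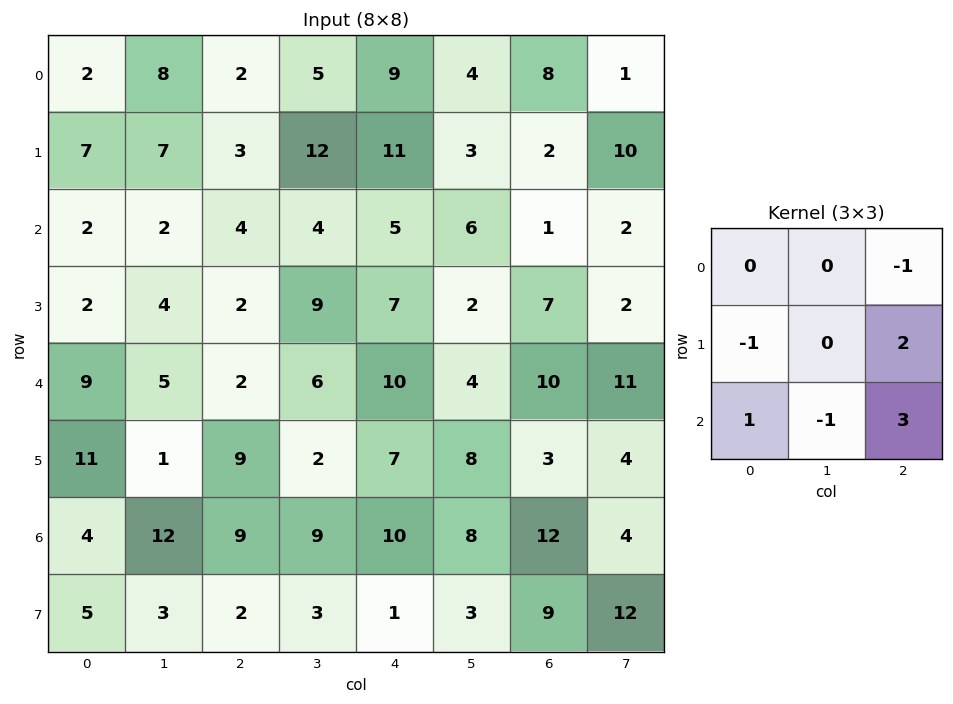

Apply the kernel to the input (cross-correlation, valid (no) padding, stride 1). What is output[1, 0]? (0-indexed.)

7

The receptive field on the input at this output position is [7 7 3 / 2 2 4 / 2 4 2]. Elementwise product with the kernel and sum: 3·-1 + 2·-1 + 4·2 + 2·1 + 4·-1 + 2·3.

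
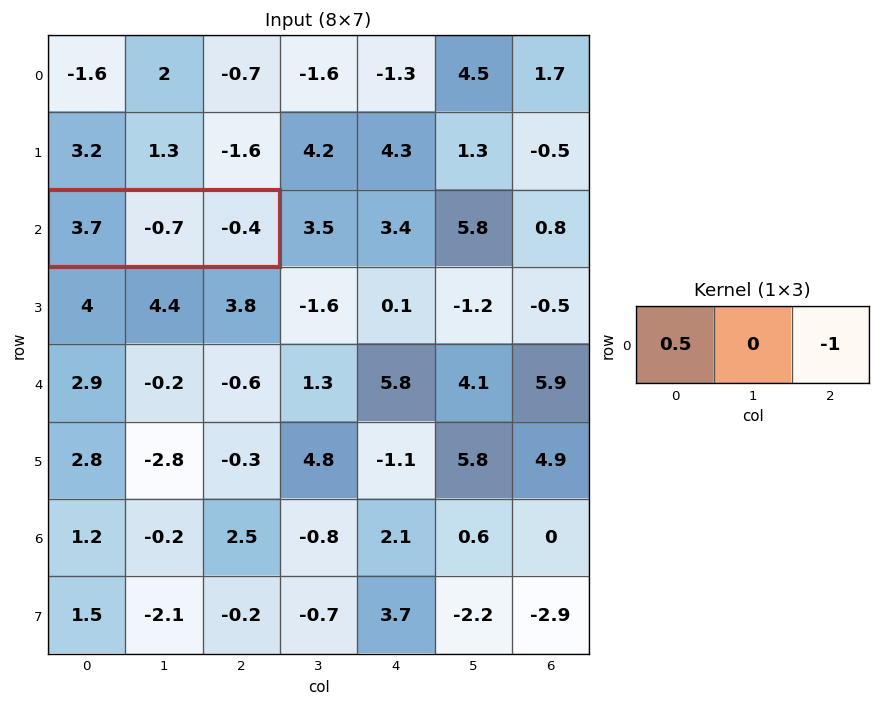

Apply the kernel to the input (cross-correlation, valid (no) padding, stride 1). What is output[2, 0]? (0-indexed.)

2.25

The receptive field on the input at this output position is [3.7 -0.7 -0.4]. Elementwise product with the kernel and sum: 3.7·0.5 + -0.4·-1.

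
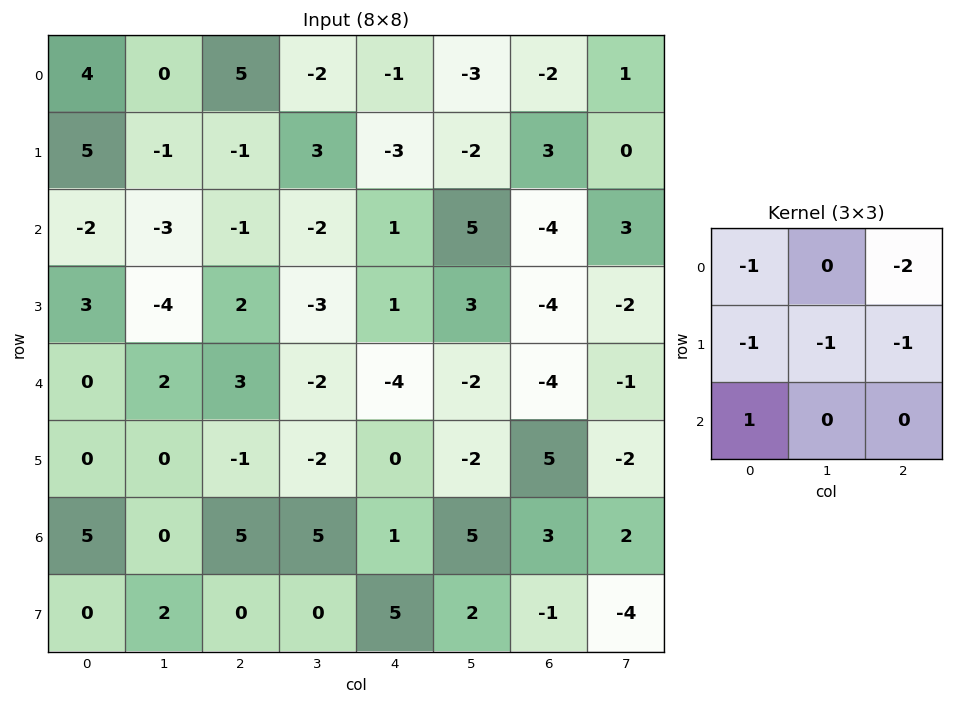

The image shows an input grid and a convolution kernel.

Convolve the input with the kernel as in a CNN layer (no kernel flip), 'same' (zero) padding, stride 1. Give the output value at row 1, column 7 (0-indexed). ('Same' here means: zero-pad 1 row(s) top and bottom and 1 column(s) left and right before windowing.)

-5

The receptive field on the zero-padded input at this output position is [-2 1 0 / 3 0 0 / -4 3 0]. Elementwise product with the kernel and sum: -2·-1 + 0·-2 + 3·-1 + 0·-1 + 0·-1 + -4·1.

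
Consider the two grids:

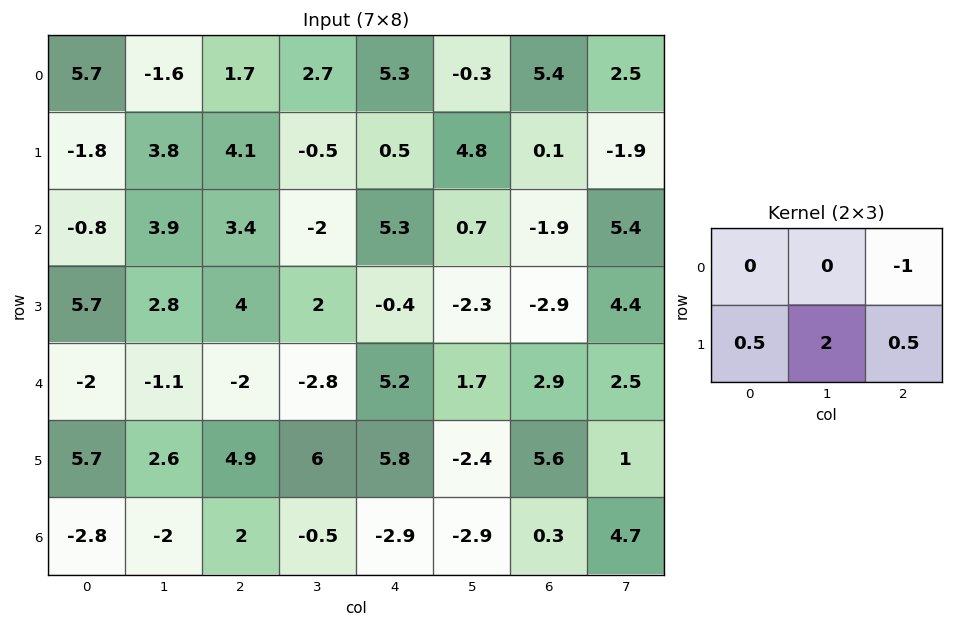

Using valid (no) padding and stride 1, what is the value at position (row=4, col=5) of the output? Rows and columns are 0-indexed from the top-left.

The receptive field on the input at this output position is [1.7 2.9 2.5 / -2.4 5.6 1]. Elementwise product with the kernel and sum: 2.5·-1 + -2.4·0.5 + 5.6·2 + 1·0.5.

8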